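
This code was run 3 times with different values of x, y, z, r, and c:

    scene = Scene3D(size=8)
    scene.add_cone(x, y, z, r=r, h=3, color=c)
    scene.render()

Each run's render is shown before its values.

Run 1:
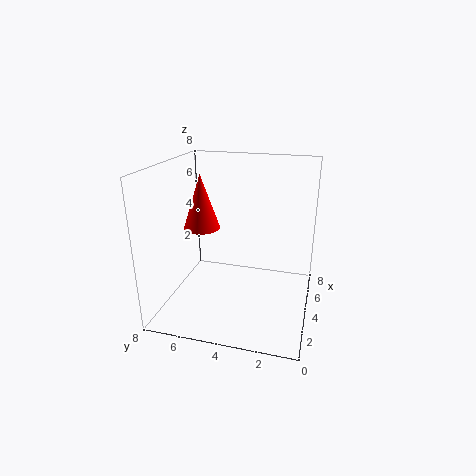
x = 3.75
y = 6
z = 4.5
r = 1
c = 'red'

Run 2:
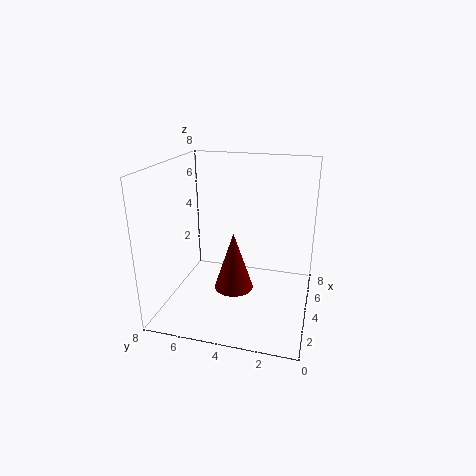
x = 2.25
y = 3.75
z = 2
r = 1
c = 'maroon'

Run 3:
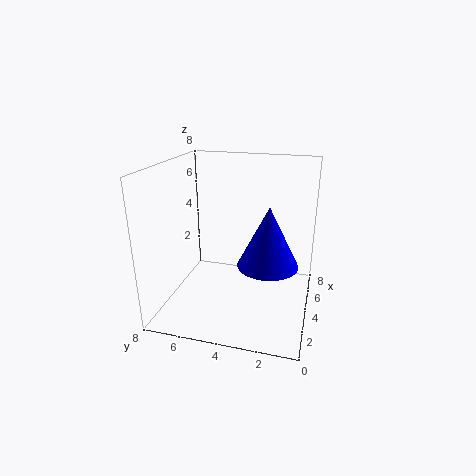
x = 2.25
y = 2
z = 3.5
r = 1.5
c = 'blue'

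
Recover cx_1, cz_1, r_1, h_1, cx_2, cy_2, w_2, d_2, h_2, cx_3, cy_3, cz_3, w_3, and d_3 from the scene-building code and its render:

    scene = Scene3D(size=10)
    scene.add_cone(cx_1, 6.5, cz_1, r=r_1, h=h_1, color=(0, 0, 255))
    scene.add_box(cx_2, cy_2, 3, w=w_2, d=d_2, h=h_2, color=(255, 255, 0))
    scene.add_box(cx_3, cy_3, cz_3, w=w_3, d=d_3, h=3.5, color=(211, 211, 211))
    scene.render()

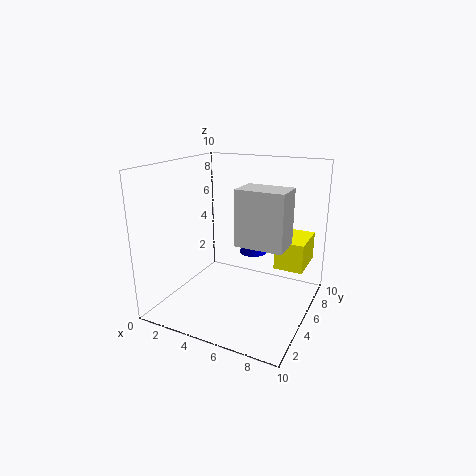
cx_1 = 5.5, cz_1 = 3.5, r_1 = 1, h_1 = 1.5, cx_2 = 7.5, cy_2 = 5.5, w_2 = 2, d_2 = 3, h_2 = 2, cx_3 = 6, cy_3 = 2.5, cz_3 = 5.5, w_3 = 3, d_3 = 2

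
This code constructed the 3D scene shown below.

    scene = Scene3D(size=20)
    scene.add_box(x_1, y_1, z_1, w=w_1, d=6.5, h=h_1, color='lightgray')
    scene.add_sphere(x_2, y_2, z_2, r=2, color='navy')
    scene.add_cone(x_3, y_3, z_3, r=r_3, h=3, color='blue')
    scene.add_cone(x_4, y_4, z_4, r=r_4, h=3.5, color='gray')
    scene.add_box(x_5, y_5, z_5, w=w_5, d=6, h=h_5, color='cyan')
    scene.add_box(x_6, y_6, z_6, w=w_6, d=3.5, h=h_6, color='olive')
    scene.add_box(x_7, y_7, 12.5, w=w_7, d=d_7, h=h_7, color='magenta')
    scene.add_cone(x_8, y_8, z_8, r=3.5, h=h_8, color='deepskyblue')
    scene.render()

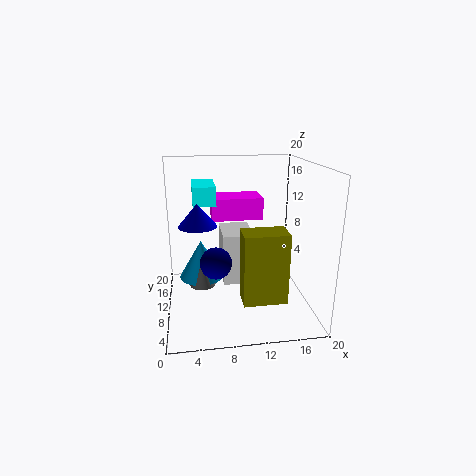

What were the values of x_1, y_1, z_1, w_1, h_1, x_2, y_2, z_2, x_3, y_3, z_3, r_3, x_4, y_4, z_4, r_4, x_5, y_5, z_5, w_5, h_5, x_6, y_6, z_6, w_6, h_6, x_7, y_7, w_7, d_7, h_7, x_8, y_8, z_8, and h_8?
x_1 = 8
y_1 = 10.5
z_1 = 2.5
w_1 = 4.5
h_1 = 7.5
x_2 = 6.5
y_2 = 5.5
z_2 = 8.5
x_3 = 4.5
y_3 = 8.5
z_3 = 12.5
r_3 = 2.5
x_4 = 5
y_4 = 14
z_4 = 1
r_4 = 2
x_5 = 4
y_5 = 8.5
z_5 = 15
w_5 = 3
h_5 = 2.5
x_6 = 9.5
y_6 = 2
z_6 = 4
w_6 = 5.5
h_6 = 9
x_7 = 6.5
y_7 = 10
w_7 = 7
d_7 = 4.5
h_7 = 3
x_8 = 5
y_8 = 16
z_8 = 1.5
h_8 = 6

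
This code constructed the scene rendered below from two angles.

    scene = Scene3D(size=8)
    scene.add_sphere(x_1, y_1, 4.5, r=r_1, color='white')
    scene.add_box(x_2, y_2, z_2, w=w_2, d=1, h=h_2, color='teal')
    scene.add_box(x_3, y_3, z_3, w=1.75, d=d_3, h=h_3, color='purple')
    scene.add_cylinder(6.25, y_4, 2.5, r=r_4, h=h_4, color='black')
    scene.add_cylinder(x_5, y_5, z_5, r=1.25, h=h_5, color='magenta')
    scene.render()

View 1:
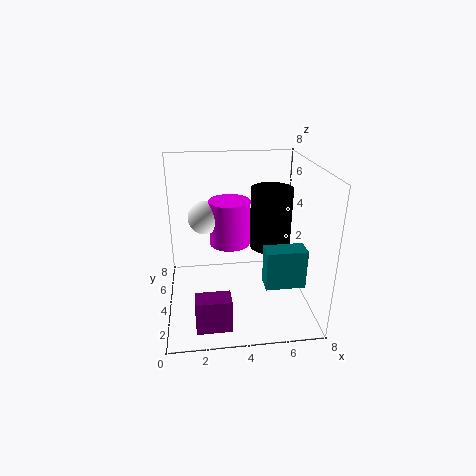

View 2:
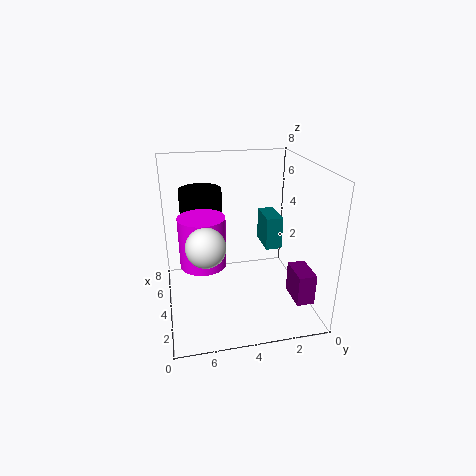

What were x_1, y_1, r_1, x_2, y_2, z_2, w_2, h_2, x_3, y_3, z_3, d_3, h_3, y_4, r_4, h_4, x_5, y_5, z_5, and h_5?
x_1 = 2.25
y_1 = 6
r_1 = 1
x_2 = 5
y_2 = 1
z_2 = 2.5
w_2 = 2
h_2 = 2
x_3 = 1.5
y_3 = 0.25
z_3 = 0.75
d_3 = 1
h_3 = 1.75
y_4 = 5.75
r_4 = 1.25
h_4 = 3.75
x_5 = 3.75
y_5 = 6
z_5 = 2.75
h_5 = 2.75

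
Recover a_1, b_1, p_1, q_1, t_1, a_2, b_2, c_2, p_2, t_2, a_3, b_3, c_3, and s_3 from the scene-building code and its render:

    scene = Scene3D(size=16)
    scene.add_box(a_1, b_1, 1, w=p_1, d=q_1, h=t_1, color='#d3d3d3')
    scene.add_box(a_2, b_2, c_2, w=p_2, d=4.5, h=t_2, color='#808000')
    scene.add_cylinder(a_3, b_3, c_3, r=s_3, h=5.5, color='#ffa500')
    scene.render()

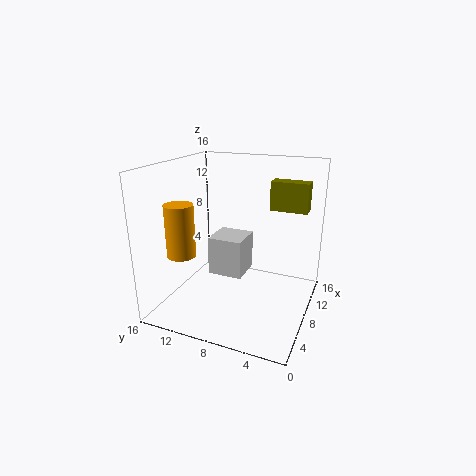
a_1 = 11; b_1 = 9; p_1 = 4.5; q_1 = 4.5; t_1 = 5; a_2 = 13; b_2 = 1.5; c_2 = 10; p_2 = 2; t_2 = 3.5; a_3 = 3.5; b_3 = 12.5; c_3 = 7; s_3 = 1.5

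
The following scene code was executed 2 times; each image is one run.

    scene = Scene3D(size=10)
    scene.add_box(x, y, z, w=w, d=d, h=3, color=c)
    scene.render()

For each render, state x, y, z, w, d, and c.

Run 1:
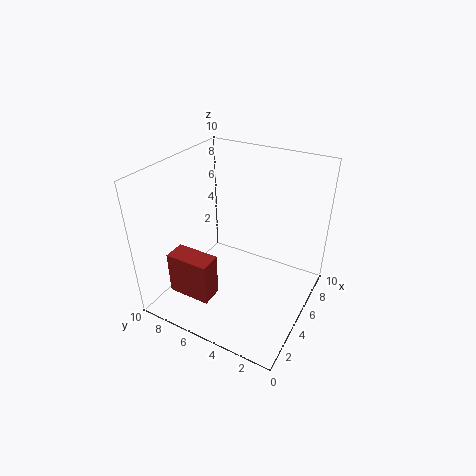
x = 1.5, y = 5.5, z = 1.5, w = 1.5, d = 3, c = 'brown'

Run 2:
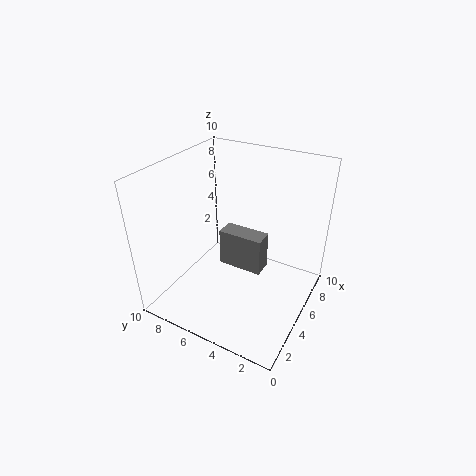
x = 6.5, y = 4, z = 1, w = 1.5, d = 3.5, c = 'gray'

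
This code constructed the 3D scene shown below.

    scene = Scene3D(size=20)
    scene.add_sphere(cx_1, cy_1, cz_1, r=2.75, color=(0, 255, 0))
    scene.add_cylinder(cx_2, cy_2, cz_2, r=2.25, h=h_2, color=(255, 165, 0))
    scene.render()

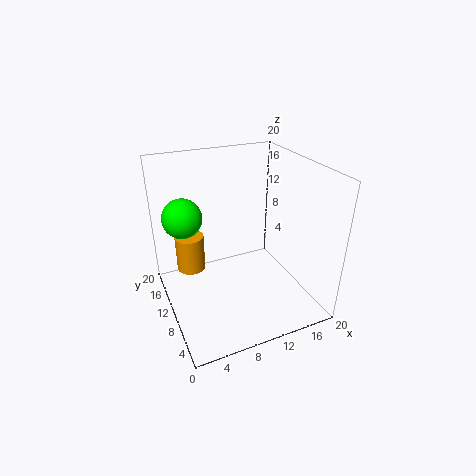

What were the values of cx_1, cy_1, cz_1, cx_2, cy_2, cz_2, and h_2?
cx_1 = 3.25; cy_1 = 13.5; cz_1 = 12.75; cx_2 = 5; cy_2 = 17.5; cz_2 = 1.75; h_2 = 5.75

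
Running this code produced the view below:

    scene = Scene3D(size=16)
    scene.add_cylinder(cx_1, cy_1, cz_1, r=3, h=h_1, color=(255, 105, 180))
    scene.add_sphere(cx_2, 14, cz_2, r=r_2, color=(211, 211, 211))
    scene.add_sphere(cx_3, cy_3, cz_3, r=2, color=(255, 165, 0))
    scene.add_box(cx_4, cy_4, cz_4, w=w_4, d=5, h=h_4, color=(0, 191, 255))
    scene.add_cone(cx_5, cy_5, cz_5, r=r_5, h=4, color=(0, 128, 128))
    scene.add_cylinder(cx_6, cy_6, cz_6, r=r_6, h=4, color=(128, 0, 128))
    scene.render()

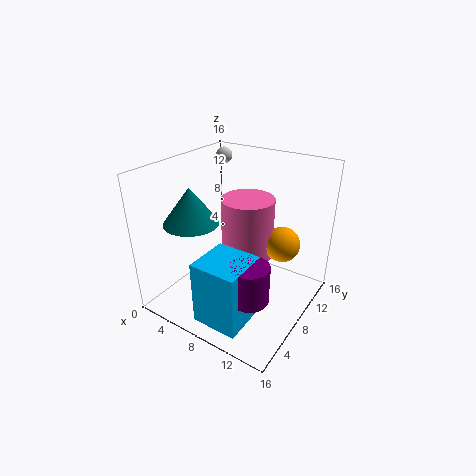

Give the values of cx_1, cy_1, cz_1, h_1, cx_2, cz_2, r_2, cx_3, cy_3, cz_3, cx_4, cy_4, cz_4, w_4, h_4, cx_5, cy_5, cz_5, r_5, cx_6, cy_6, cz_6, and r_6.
cx_1 = 8; cy_1 = 10; cz_1 = 5; h_1 = 7; cx_2 = 2; cz_2 = 15; r_2 = 1; cx_3 = 12; cy_3 = 11; cz_3 = 7; cx_4 = 7; cy_4 = 1; cz_4 = 1; w_4 = 5; h_4 = 7; cx_5 = 4; cy_5 = 5; cz_5 = 10; r_5 = 3; cx_6 = 12; cy_6 = 4; cz_6 = 4; r_6 = 2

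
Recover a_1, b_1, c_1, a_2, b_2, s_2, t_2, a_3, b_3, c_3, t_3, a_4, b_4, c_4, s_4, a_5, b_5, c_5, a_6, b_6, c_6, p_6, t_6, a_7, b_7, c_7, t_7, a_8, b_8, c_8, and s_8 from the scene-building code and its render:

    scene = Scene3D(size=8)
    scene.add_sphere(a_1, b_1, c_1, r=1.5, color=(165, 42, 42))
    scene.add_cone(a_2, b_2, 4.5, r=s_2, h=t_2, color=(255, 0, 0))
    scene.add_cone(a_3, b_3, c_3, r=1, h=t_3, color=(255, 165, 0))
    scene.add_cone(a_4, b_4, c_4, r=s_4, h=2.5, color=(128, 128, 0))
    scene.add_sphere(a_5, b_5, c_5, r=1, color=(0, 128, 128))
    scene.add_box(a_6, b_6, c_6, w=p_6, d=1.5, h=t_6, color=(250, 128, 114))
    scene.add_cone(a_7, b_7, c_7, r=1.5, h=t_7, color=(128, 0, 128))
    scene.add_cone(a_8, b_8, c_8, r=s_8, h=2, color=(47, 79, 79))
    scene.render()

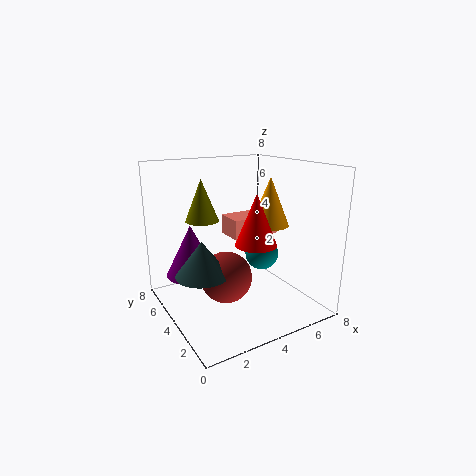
a_1 = 3.5
b_1 = 4.5
c_1 = 1.5
a_2 = 3.5
b_2 = 1.5
s_2 = 1
t_2 = 2.5
a_3 = 5
b_3 = 2.5
c_3 = 5
t_3 = 2.5
a_4 = 3
b_4 = 6.5
c_4 = 4.5
s_4 = 1
a_5 = 6
b_5 = 4.5
c_5 = 2.5
a_6 = 3
b_6 = 2.5
c_6 = 4.5
p_6 = 2.5
t_6 = 1
a_7 = 2
b_7 = 6
c_7 = 1.5
t_7 = 3
a_8 = 2
b_8 = 4.5
c_8 = 2
s_8 = 1.5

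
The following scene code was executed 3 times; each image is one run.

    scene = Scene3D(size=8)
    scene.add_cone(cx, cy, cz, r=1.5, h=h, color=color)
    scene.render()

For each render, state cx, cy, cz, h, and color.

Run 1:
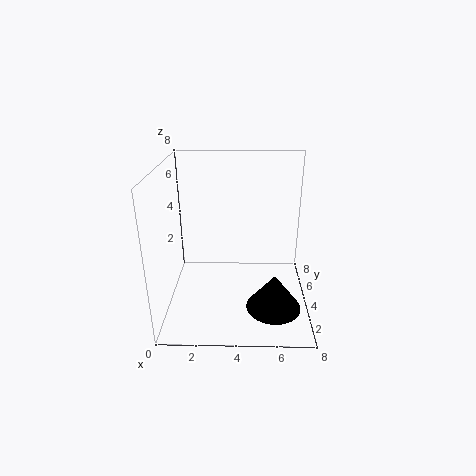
cx = 6
cy = 2.5
cz = 0.5
h = 2
color = 'black'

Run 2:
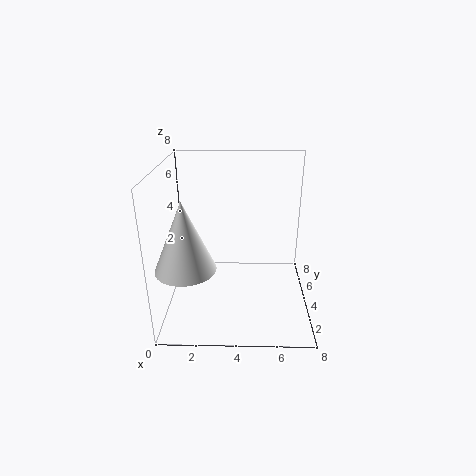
cx = 1.5
cy = 1.5
cz = 3.5
h = 3.5
color = 'white'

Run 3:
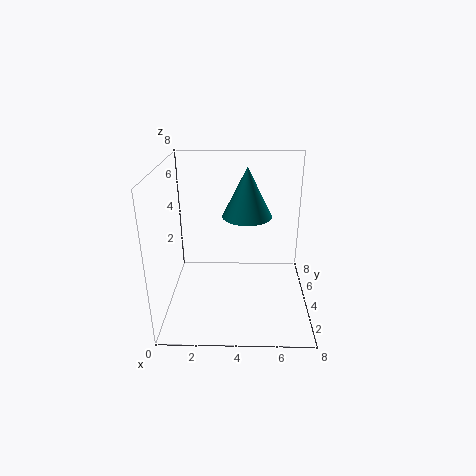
cx = 4.5
cy = 6
cz = 4.5
h = 3
color = 'teal'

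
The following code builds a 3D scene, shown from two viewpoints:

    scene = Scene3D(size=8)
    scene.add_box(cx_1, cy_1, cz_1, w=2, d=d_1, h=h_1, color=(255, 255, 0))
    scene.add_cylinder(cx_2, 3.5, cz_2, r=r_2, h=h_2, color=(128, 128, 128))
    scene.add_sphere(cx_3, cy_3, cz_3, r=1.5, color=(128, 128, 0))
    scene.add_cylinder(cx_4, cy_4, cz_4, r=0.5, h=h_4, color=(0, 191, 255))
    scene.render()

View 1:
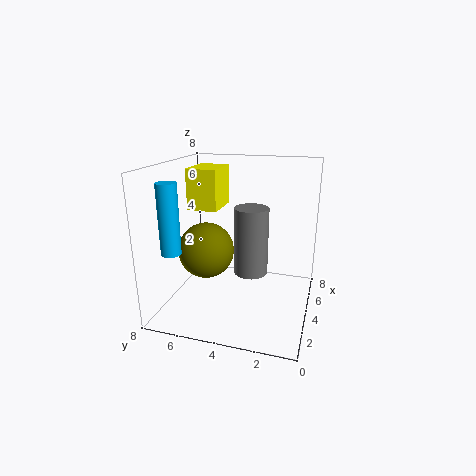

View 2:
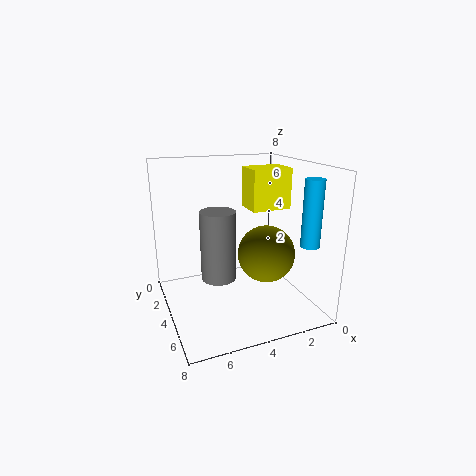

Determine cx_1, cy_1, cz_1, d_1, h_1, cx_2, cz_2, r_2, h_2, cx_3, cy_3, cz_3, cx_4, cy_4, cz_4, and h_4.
cx_1 = 2
cy_1 = 4.5
cz_1 = 6
d_1 = 1.5
h_1 = 2
cx_2 = 5
cz_2 = 1.5
r_2 = 1
h_2 = 4
cx_3 = 3
cy_3 = 5.5
cz_3 = 3.5
cx_4 = 1
cy_4 = 6.5
cz_4 = 4
h_4 = 3.5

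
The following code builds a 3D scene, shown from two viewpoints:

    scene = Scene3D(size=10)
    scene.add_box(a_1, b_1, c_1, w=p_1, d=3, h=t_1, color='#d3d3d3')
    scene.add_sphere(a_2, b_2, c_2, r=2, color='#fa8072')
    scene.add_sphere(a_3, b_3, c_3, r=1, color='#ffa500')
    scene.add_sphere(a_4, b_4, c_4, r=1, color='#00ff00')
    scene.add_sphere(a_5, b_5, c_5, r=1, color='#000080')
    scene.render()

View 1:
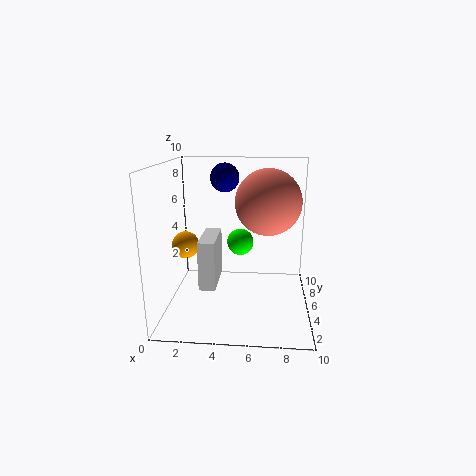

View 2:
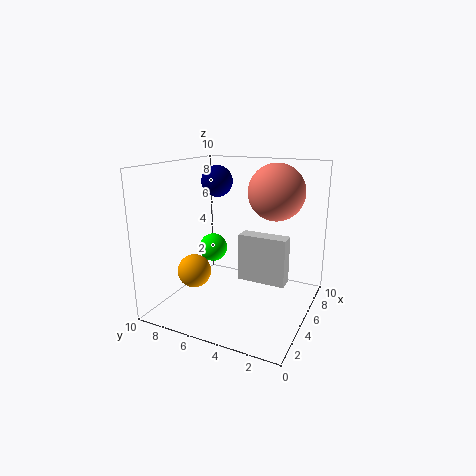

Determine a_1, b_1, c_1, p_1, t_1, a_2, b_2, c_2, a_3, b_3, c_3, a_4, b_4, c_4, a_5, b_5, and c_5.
a_1 = 3; b_1 = 1; c_1 = 3; p_1 = 1; t_1 = 3; a_2 = 7; b_2 = 3; c_2 = 8; a_3 = 1; b_3 = 6; c_3 = 4; a_4 = 5; b_4 = 7; c_4 = 4; a_5 = 4; b_5 = 6; c_5 = 9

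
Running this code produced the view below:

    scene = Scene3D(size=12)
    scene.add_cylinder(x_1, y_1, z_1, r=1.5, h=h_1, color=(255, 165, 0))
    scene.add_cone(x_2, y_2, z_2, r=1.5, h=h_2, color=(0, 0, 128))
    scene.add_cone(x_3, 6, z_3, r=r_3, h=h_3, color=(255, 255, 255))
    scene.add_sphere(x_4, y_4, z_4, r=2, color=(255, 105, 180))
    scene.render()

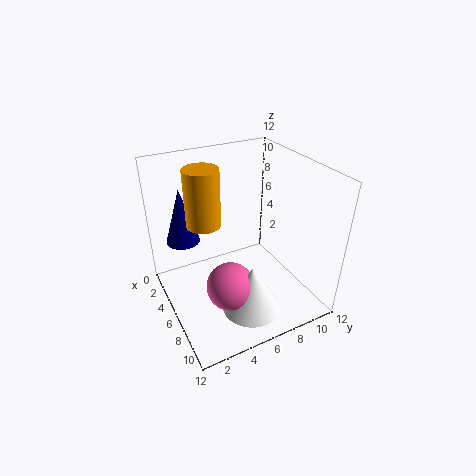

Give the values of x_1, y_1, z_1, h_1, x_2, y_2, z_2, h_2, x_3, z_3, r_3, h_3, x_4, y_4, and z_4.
x_1 = 3.5, y_1 = 4, z_1 = 6.5, h_1 = 5, x_2 = 2, y_2 = 2.5, z_2 = 4.5, h_2 = 5, x_3 = 8.5, z_3 = 0.5, r_3 = 2.5, h_3 = 4, x_4 = 7.5, y_4 = 4.5, z_4 = 2.5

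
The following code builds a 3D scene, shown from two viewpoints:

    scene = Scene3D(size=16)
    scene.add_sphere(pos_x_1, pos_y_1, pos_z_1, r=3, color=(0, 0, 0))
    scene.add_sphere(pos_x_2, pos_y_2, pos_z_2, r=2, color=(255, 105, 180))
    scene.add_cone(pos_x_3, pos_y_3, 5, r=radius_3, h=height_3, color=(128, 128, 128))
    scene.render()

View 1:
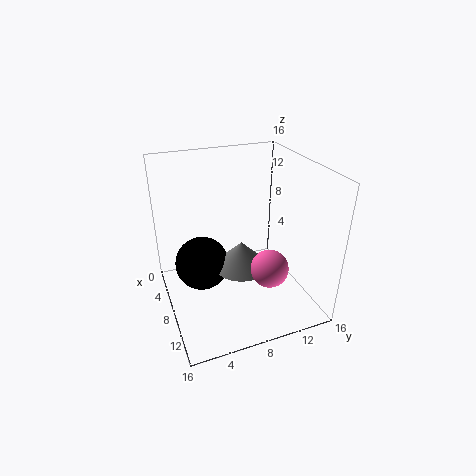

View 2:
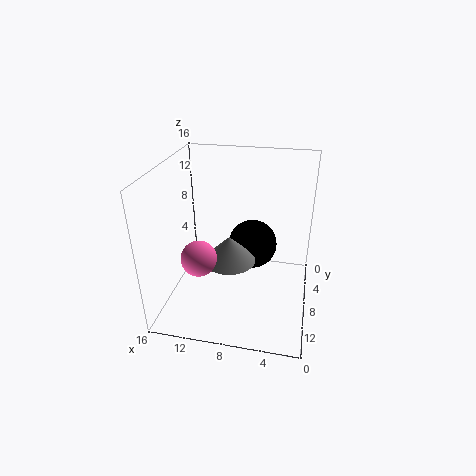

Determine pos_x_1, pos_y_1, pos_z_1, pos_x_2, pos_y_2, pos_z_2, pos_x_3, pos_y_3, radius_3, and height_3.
pos_x_1 = 7, pos_y_1 = 4, pos_z_1 = 5, pos_x_2 = 12, pos_y_2 = 10, pos_z_2 = 6, pos_x_3 = 9, pos_y_3 = 8, radius_3 = 3, height_3 = 3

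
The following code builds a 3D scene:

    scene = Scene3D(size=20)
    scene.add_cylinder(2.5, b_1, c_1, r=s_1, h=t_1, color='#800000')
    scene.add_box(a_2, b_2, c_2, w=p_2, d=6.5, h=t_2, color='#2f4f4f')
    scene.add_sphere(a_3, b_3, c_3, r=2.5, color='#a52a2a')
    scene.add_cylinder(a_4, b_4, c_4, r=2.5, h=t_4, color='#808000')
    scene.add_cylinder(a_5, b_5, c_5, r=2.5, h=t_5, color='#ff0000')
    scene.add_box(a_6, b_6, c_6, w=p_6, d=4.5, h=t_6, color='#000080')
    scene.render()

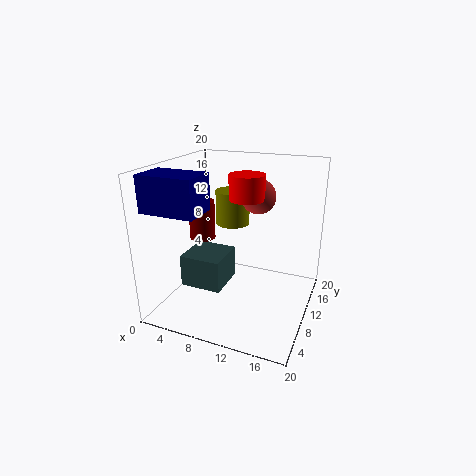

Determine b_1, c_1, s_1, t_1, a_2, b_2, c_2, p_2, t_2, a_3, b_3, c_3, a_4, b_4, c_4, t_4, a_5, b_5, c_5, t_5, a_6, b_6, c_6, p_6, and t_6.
b_1 = 13.5; c_1 = 7.5; s_1 = 2; t_1 = 6; a_2 = 0.5; b_2 = 9.5; c_2 = 0.5; p_2 = 6.5; t_2 = 5; a_3 = 11.5; b_3 = 14; c_3 = 15; a_4 = 7.5; b_4 = 14; c_4 = 10.5; t_4 = 5; a_5 = 10.5; b_5 = 12; c_5 = 15; t_5 = 3.5; a_6 = 1.5; b_6 = 0.5; c_6 = 15.5; p_6 = 7; t_6 = 4.5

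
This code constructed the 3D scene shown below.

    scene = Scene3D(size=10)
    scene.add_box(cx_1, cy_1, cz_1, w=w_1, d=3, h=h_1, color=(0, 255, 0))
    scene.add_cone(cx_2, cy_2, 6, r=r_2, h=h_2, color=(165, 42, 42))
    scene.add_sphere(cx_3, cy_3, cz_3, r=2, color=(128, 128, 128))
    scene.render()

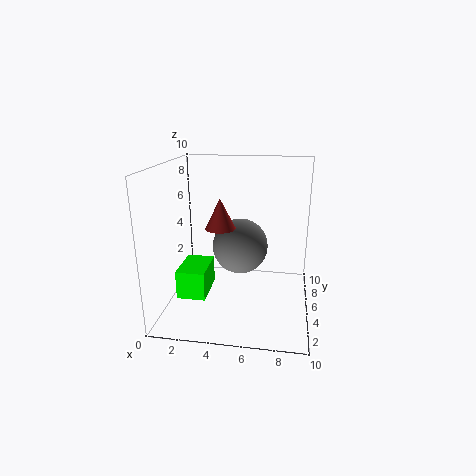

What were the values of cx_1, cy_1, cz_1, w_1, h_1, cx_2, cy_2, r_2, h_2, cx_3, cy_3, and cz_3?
cx_1 = 1; cy_1 = 3; cz_1 = 1; w_1 = 2; h_1 = 2; cx_2 = 4; cy_2 = 4; r_2 = 1; h_2 = 2; cx_3 = 5; cy_3 = 6; cz_3 = 4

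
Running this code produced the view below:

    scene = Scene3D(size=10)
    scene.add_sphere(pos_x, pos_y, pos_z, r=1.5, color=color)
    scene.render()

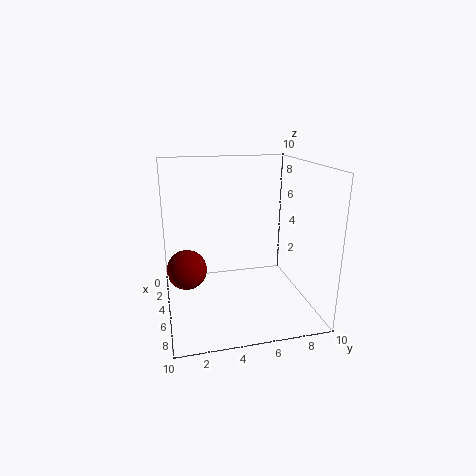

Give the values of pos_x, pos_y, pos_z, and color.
pos_x = 3, pos_y = 1.5, pos_z = 2, color = 'maroon'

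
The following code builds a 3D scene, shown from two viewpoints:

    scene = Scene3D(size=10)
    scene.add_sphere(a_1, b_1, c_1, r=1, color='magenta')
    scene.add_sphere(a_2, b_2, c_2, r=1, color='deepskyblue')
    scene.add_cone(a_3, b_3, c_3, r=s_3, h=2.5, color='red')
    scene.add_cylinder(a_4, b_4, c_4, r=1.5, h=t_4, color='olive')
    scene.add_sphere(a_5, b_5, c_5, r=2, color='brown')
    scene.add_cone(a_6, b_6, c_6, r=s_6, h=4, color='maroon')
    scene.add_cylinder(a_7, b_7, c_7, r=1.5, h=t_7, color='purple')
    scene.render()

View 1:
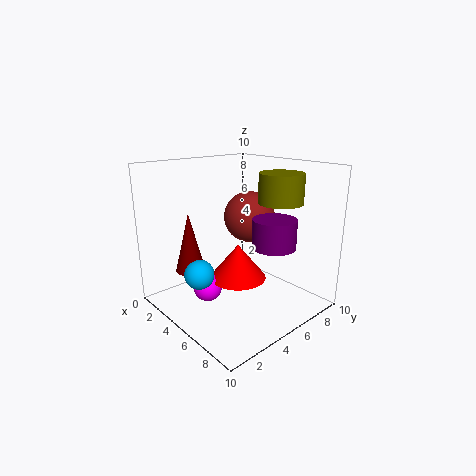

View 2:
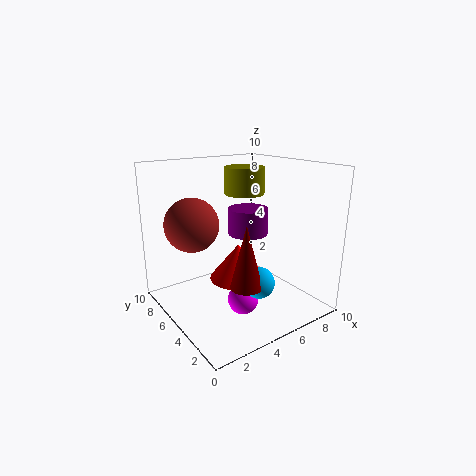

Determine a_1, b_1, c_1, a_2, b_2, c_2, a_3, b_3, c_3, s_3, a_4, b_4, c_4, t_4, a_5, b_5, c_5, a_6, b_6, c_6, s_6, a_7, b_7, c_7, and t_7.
a_1 = 4
b_1 = 3
c_1 = 1.5
a_2 = 4.5
b_2 = 2
c_2 = 3
a_3 = 5
b_3 = 5
c_3 = 2
s_3 = 2
a_4 = 7
b_4 = 7
c_4 = 7.5
t_4 = 2
a_5 = 3
b_5 = 8
c_5 = 5.5
a_6 = 3.5
b_6 = 2
c_6 = 3
s_6 = 1
a_7 = 7
b_7 = 6.5
c_7 = 4.5
t_7 = 2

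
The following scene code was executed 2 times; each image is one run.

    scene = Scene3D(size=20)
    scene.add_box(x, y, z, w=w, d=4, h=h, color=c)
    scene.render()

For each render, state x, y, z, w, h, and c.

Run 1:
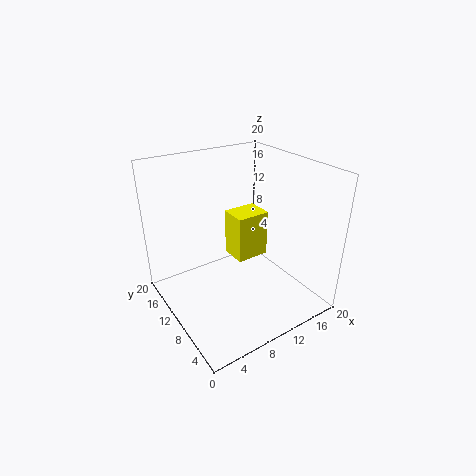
x = 11; y = 11; z = 5; w = 5; h = 7; c = 'yellow'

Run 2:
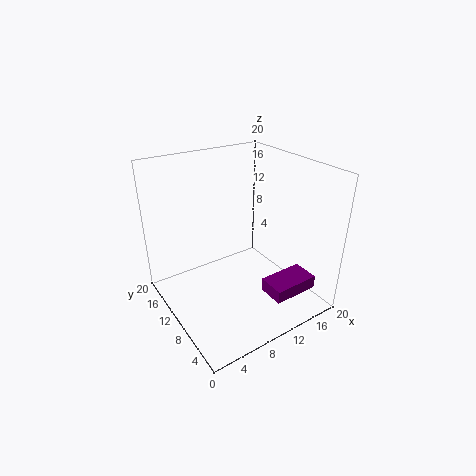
x = 13; y = 4; z = 1; w = 7; h = 2; c = 'purple'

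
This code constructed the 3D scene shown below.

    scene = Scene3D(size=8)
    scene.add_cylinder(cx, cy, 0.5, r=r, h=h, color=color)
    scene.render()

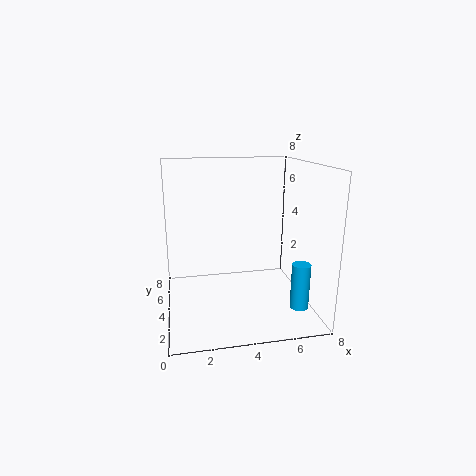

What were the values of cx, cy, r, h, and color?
cx = 7, cy = 2, r = 0.5, h = 2.5, color = 'deepskyblue'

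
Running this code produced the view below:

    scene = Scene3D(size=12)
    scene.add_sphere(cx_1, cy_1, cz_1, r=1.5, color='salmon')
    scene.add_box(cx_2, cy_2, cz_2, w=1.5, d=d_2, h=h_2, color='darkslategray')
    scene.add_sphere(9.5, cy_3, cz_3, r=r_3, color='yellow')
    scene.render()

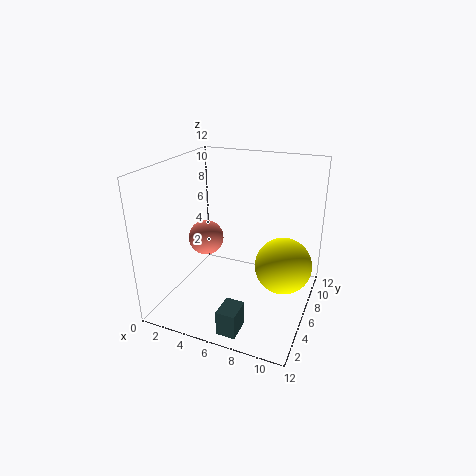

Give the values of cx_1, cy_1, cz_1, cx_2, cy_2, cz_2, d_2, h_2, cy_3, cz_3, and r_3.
cx_1 = 3
cy_1 = 6
cz_1 = 5.5
cx_2 = 6.5
cy_2 = 0.5
cz_2 = 0.5
d_2 = 2
h_2 = 2
cy_3 = 8
cz_3 = 3
r_3 = 2.5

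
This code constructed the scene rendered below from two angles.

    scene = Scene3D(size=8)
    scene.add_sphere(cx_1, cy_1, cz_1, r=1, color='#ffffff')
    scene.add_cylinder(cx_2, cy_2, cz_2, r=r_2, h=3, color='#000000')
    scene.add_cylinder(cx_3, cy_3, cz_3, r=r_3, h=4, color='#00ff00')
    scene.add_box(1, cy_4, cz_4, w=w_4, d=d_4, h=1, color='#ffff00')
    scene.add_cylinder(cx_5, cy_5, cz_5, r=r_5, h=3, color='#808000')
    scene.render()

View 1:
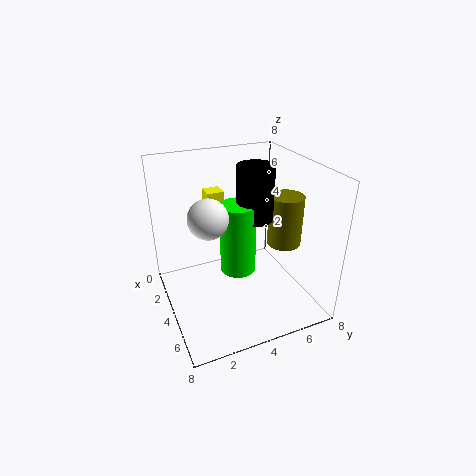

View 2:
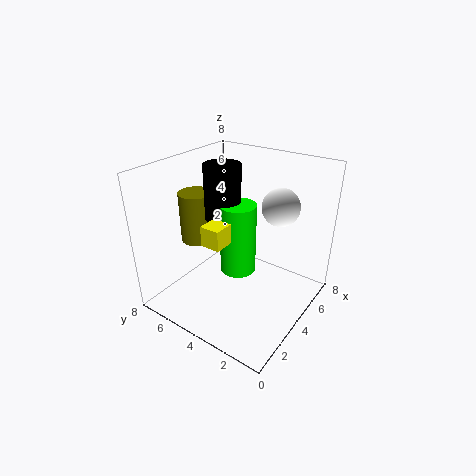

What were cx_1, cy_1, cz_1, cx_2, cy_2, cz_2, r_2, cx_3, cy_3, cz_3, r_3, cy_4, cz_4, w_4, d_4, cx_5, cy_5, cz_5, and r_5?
cx_1 = 5, cy_1 = 2, cz_1 = 6, cx_2 = 4, cy_2 = 5, cz_2 = 5, r_2 = 1, cx_3 = 4, cy_3 = 4, cz_3 = 2, r_3 = 1, cy_4 = 3, cz_4 = 5, w_4 = 1, d_4 = 1, cx_5 = 4, cy_5 = 7, cz_5 = 3, r_5 = 1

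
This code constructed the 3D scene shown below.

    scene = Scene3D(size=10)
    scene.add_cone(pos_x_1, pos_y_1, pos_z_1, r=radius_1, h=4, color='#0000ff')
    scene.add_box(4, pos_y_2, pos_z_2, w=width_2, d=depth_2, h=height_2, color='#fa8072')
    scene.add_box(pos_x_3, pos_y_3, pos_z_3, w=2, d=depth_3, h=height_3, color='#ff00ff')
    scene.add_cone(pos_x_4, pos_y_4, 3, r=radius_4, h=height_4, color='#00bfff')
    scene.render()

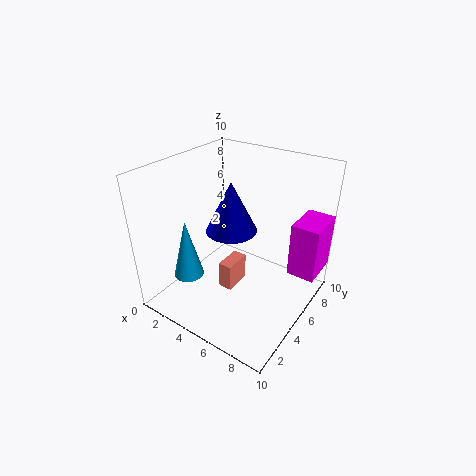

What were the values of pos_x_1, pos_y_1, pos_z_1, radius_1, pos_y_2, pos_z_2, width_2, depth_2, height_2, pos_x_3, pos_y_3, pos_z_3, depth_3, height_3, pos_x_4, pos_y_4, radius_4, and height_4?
pos_x_1 = 3
pos_y_1 = 7
pos_z_1 = 4
radius_1 = 2
pos_y_2 = 4
pos_z_2 = 1
width_2 = 1
depth_2 = 2
height_2 = 2
pos_x_3 = 8
pos_y_3 = 7
pos_z_3 = 2
depth_3 = 3
height_3 = 4
pos_x_4 = 3
pos_y_4 = 2
radius_4 = 1
height_4 = 4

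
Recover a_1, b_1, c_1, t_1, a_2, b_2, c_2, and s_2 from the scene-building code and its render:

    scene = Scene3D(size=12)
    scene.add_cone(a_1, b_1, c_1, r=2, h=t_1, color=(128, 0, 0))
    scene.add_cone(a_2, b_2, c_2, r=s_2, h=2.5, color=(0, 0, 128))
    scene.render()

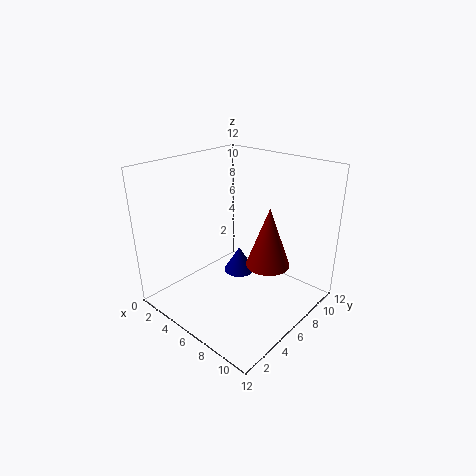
a_1 = 7; b_1 = 9; c_1 = 2.5; t_1 = 5.5; a_2 = 3.5; b_2 = 9; c_2 = 0.5; s_2 = 1.5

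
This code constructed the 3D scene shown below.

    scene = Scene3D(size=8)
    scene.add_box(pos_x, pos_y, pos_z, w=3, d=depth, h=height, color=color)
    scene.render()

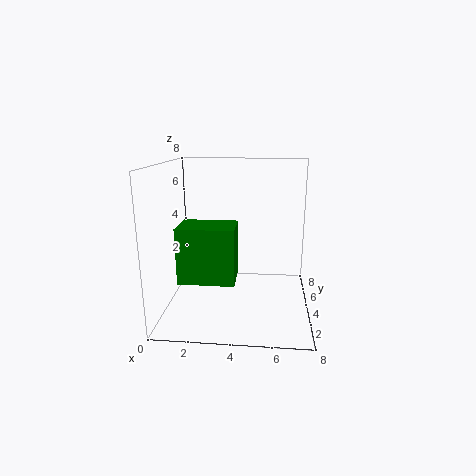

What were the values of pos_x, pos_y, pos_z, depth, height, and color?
pos_x = 1
pos_y = 2
pos_z = 2
depth = 2
height = 3
color = 'green'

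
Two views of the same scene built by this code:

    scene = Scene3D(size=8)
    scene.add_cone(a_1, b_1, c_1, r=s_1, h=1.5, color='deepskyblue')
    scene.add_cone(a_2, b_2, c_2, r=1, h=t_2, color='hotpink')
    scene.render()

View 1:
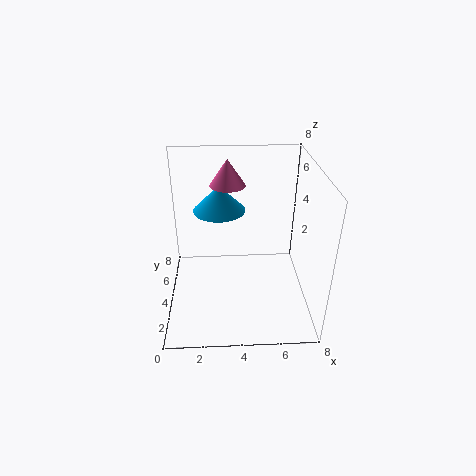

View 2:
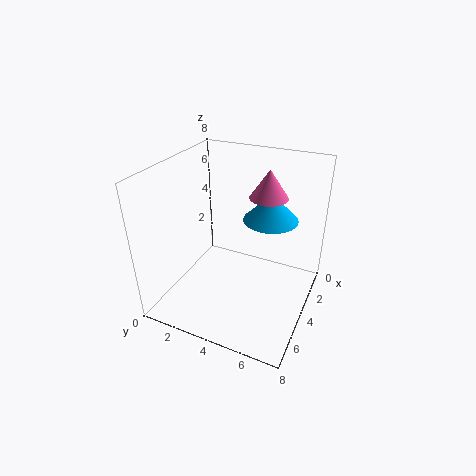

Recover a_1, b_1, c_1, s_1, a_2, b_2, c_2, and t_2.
a_1 = 3, b_1 = 5.5, c_1 = 5, s_1 = 1.5, a_2 = 3.5, b_2 = 5.5, c_2 = 6.5, t_2 = 1.5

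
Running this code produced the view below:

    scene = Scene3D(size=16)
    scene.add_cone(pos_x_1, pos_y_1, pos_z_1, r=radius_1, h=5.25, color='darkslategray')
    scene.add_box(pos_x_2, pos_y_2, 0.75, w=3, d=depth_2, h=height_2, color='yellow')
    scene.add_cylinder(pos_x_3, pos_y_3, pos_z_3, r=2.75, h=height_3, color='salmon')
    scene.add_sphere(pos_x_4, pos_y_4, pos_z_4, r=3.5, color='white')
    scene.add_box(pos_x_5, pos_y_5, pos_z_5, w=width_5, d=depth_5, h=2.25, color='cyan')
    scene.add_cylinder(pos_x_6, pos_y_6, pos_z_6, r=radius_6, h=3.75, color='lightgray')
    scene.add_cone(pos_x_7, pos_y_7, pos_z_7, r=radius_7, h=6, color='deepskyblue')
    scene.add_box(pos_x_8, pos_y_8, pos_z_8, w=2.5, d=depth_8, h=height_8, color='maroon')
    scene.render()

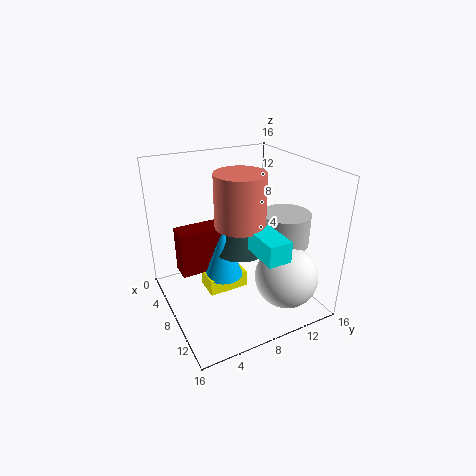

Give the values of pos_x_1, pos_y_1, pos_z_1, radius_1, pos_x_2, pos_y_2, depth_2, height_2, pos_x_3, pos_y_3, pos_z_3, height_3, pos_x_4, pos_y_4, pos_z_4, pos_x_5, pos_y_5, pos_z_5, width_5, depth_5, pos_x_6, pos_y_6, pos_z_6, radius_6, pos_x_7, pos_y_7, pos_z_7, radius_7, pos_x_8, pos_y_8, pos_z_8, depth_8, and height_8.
pos_x_1 = 6.25, pos_y_1 = 9.25, pos_z_1 = 5.5, radius_1 = 3.25, pos_x_2 = 4.5, pos_y_2 = 4.75, depth_2 = 4.75, height_2 = 2, pos_x_3 = 8.5, pos_y_3 = 8, pos_z_3 = 9.75, height_3 = 5.75, pos_x_4 = 12, pos_y_4 = 12, pos_z_4 = 4, pos_x_5 = 10.25, pos_y_5 = 8, pos_z_5 = 7.75, width_5 = 4.25, depth_5 = 2.5, pos_x_6 = 9.5, pos_y_6 = 13.25, pos_z_6 = 6.75, radius_6 = 2.75, pos_x_7 = 6.25, pos_y_7 = 7, pos_z_7 = 2.5, radius_7 = 2.25, pos_x_8 = 2.75, pos_y_8 = 2.25, pos_z_8 = 2.75, depth_8 = 5.25, height_8 = 5.5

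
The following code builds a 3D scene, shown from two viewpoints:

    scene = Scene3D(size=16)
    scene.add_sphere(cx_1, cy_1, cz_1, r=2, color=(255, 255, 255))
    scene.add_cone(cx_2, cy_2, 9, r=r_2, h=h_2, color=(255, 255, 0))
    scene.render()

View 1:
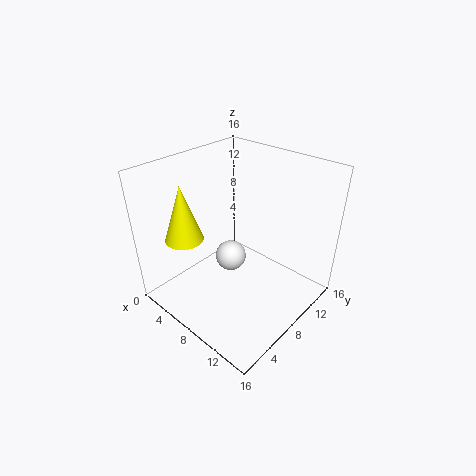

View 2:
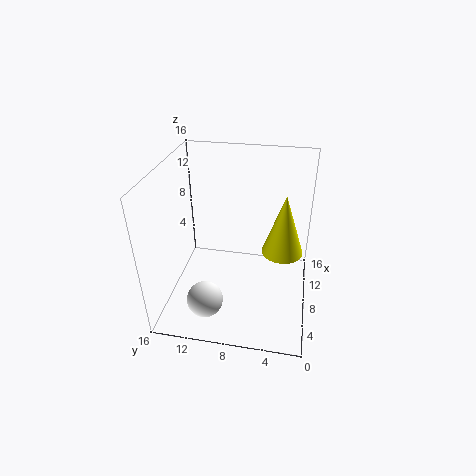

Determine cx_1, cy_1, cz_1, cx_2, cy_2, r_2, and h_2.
cx_1 = 4, cy_1 = 11, cz_1 = 2, cx_2 = 5, cy_2 = 3, r_2 = 2, h_2 = 6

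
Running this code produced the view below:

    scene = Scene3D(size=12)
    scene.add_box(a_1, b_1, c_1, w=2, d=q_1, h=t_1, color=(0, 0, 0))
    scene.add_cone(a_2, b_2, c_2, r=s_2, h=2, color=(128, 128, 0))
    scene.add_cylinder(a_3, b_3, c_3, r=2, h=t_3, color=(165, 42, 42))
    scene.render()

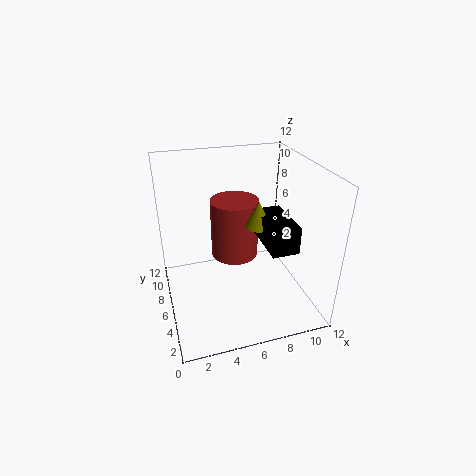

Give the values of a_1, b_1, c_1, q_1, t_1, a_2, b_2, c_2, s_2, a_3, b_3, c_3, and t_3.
a_1 = 7, b_1 = 1, c_1 = 7, q_1 = 4, t_1 = 2, a_2 = 7, b_2 = 4, c_2 = 8, s_2 = 1, a_3 = 6, b_3 = 7, c_3 = 4, t_3 = 5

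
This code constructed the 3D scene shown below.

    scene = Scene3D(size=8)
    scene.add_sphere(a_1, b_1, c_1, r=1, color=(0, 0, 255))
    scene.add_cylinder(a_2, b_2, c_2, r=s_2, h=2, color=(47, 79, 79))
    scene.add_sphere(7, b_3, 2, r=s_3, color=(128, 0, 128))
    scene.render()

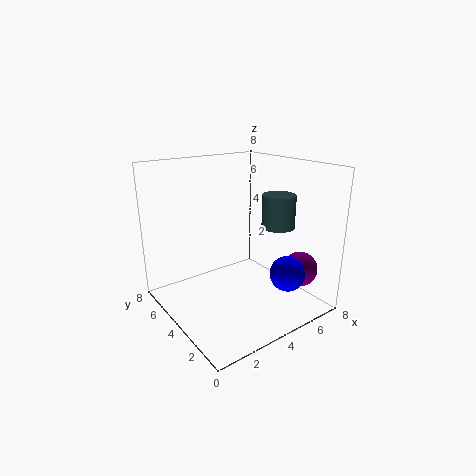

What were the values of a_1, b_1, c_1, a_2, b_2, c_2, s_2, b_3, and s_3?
a_1 = 6; b_1 = 2; c_1 = 2; a_2 = 7; b_2 = 4; c_2 = 4; s_2 = 1; b_3 = 2; s_3 = 1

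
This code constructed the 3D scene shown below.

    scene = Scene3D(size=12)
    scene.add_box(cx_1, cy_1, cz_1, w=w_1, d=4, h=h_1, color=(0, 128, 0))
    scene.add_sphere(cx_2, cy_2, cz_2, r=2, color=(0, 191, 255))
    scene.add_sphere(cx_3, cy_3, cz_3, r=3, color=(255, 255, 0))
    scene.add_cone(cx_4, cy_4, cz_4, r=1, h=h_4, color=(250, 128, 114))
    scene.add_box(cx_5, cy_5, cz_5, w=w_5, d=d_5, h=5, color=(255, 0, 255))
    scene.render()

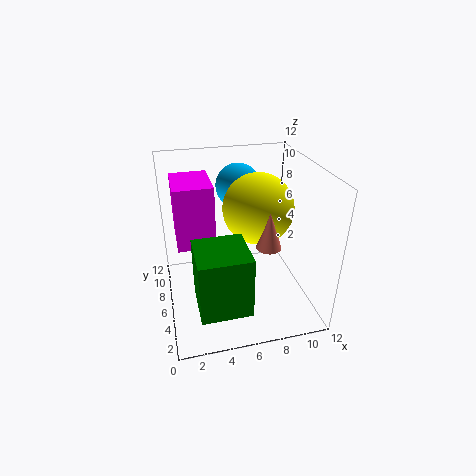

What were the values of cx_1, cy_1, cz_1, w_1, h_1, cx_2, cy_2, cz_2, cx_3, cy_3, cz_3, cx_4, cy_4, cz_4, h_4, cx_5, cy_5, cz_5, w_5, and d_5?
cx_1 = 2
cy_1 = 1
cz_1 = 2
w_1 = 4
h_1 = 5
cx_2 = 7
cy_2 = 10
cz_2 = 9
cx_3 = 8
cy_3 = 7
cz_3 = 8
cx_4 = 8
cy_4 = 4
cz_4 = 6
h_4 = 3
cx_5 = 1
cy_5 = 5
cz_5 = 6
w_5 = 3
d_5 = 4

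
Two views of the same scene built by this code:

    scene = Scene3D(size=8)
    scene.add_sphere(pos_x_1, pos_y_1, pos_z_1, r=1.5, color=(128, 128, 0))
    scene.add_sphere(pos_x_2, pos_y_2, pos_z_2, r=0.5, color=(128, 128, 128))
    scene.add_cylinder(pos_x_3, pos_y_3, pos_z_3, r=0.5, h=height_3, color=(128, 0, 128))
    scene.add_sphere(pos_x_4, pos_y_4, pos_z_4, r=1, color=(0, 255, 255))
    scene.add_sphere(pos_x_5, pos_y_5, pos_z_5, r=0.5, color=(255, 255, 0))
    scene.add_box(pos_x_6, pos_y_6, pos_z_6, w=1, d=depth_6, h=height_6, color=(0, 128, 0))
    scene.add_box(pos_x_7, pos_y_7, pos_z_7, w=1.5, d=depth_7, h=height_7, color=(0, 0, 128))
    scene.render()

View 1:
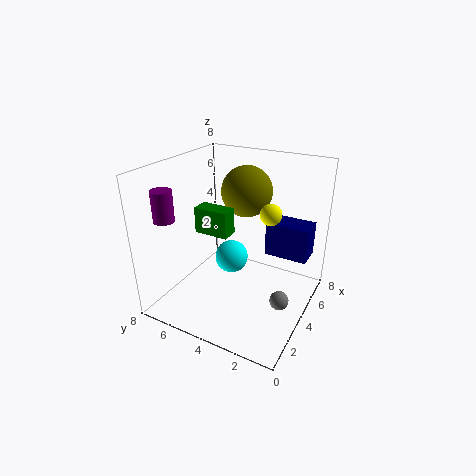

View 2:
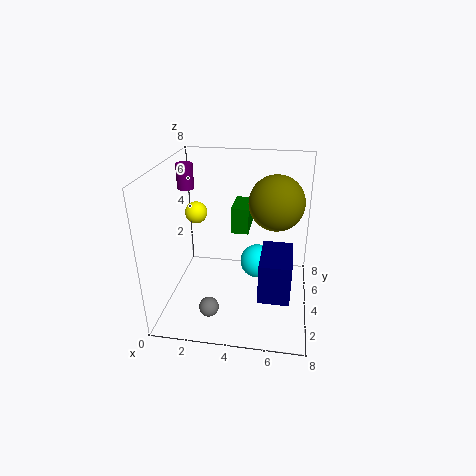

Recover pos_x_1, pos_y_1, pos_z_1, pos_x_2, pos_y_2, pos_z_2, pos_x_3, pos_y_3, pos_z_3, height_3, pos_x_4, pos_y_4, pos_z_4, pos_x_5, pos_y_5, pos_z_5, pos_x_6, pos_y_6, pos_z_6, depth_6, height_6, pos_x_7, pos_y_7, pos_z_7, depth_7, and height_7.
pos_x_1 = 6
pos_y_1 = 4.5
pos_z_1 = 6
pos_x_2 = 3
pos_y_2 = 1
pos_z_2 = 1.5
pos_x_3 = 0.5
pos_y_3 = 6
pos_z_3 = 6
height_3 = 1.5
pos_x_4 = 5
pos_y_4 = 5
pos_z_4 = 2
pos_x_5 = 2.5
pos_y_5 = 1.5
pos_z_5 = 6.5
pos_x_6 = 3.5
pos_y_6 = 4.5
pos_z_6 = 4
depth_6 = 2
height_6 = 1.5
pos_x_7 = 5.5
pos_y_7 = 0.5
pos_z_7 = 2.5
depth_7 = 2.5
height_7 = 2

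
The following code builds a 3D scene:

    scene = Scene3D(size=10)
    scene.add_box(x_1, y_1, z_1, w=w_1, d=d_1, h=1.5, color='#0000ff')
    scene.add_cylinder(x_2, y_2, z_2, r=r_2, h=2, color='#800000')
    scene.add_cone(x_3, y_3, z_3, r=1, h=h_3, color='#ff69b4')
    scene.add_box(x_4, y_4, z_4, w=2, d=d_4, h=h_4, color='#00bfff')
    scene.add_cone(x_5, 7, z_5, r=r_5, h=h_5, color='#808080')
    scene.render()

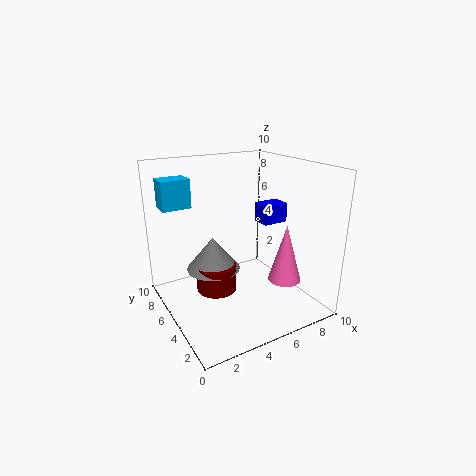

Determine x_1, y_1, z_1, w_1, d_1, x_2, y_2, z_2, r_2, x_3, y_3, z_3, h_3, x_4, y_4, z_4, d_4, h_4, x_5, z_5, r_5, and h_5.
x_1 = 8; y_1 = 6; z_1 = 5; w_1 = 2; d_1 = 1.5; x_2 = 4; y_2 = 6.5; z_2 = 0.5; r_2 = 1.5; x_3 = 6; y_3 = 1; z_3 = 3.5; h_3 = 3.5; x_4 = 0.5; y_4 = 7; z_4 = 7; d_4 = 1.5; h_4 = 2; x_5 = 4; z_5 = 2; r_5 = 2; h_5 = 2.5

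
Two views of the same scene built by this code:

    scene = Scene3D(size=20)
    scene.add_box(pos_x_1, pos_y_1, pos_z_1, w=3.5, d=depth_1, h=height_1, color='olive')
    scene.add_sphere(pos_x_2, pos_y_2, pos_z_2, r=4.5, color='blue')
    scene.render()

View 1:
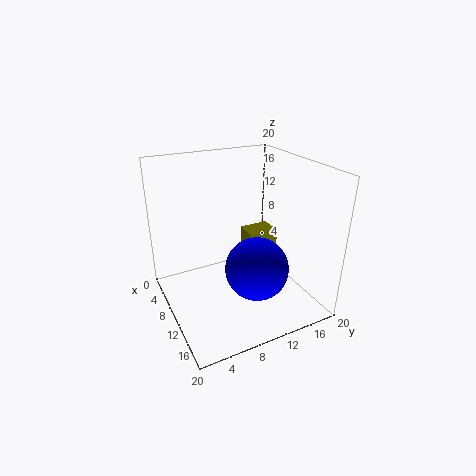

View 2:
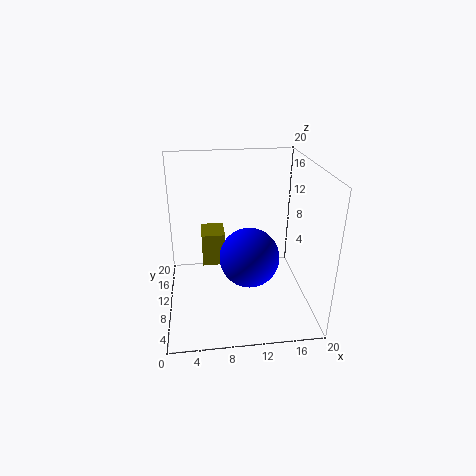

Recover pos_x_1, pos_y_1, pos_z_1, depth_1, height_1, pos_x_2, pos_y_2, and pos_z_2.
pos_x_1 = 5
pos_y_1 = 13
pos_z_1 = 4
depth_1 = 4.5
height_1 = 5
pos_x_2 = 12
pos_y_2 = 12
pos_z_2 = 5.5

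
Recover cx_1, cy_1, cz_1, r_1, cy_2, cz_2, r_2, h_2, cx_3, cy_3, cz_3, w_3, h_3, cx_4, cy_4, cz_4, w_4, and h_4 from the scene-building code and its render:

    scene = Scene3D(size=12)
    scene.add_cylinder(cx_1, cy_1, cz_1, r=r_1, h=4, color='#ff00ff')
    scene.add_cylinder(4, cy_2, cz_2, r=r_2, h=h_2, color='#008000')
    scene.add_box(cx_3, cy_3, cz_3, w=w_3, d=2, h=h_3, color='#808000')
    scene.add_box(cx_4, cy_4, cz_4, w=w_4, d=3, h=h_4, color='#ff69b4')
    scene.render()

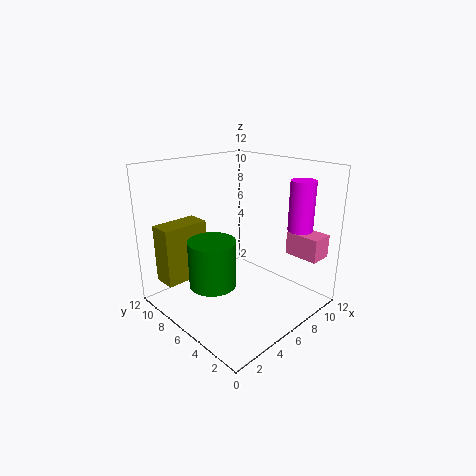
cx_1 = 9, cy_1 = 2, cz_1 = 7, r_1 = 1, cy_2 = 7, cz_2 = 2, r_2 = 2, h_2 = 4, cx_3 = 1, cy_3 = 9, cz_3 = 2, w_3 = 4, h_3 = 5, cx_4 = 10, cy_4 = 1, cz_4 = 4, w_4 = 2, h_4 = 2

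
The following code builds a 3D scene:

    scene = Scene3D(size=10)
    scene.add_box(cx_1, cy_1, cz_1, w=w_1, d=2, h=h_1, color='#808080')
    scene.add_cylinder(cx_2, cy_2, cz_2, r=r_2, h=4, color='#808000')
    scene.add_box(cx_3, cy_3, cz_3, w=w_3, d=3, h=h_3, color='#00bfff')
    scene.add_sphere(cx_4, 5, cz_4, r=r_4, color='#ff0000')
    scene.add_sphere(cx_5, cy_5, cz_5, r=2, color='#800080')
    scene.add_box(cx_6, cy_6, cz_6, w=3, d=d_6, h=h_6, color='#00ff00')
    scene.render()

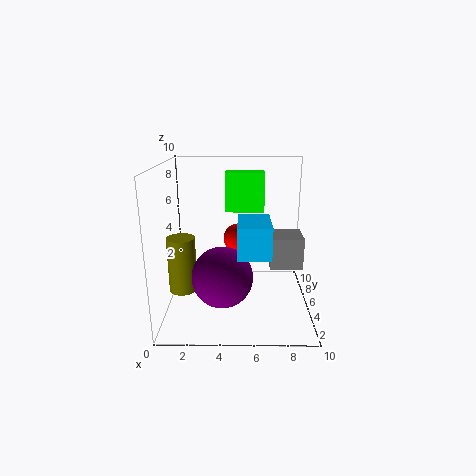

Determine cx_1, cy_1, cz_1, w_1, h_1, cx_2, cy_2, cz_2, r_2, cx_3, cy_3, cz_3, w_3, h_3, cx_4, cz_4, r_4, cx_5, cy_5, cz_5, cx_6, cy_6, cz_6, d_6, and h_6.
cx_1 = 7, cy_1 = 2, cz_1 = 4, w_1 = 2, h_1 = 2, cx_2 = 1, cy_2 = 5, cz_2 = 1, r_2 = 1, cx_3 = 5, cy_3 = 1, cz_3 = 5, w_3 = 2, h_3 = 2, cx_4 = 5, cz_4 = 5, r_4 = 1, cx_5 = 4, cy_5 = 3, cz_5 = 3, cx_6 = 4, cy_6 = 8, cz_6 = 6, d_6 = 2, h_6 = 3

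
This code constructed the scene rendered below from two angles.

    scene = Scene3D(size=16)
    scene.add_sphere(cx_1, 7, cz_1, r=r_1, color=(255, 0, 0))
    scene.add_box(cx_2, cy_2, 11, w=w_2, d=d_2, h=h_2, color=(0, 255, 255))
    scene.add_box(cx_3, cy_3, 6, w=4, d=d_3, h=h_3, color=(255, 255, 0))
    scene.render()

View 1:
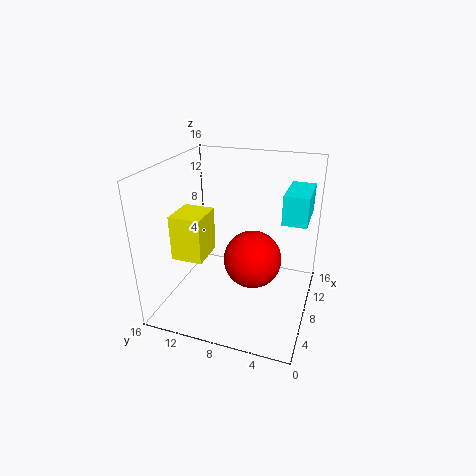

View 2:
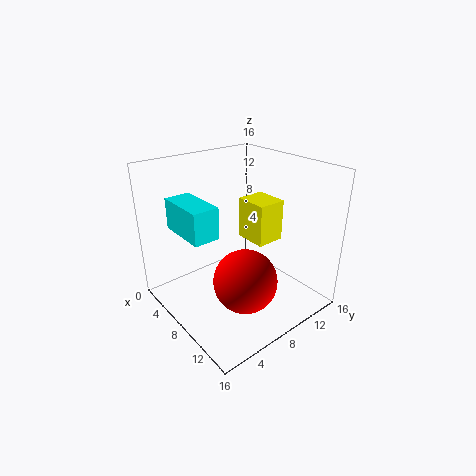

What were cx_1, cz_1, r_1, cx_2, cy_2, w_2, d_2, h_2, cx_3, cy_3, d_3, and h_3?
cx_1 = 10.5
cz_1 = 4
r_1 = 3.5
cx_2 = 6.5
cy_2 = 0.5
w_2 = 5
d_2 = 2.5
h_2 = 3
cx_3 = 4.5
cy_3 = 11
d_3 = 3.5
h_3 = 5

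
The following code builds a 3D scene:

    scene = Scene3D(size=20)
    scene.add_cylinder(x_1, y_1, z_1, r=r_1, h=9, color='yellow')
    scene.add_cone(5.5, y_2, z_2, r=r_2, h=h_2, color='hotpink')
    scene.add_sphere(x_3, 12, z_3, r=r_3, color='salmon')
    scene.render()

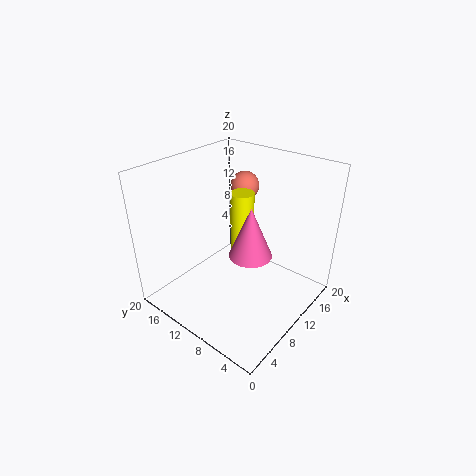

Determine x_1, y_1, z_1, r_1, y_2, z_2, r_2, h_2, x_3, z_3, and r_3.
x_1 = 9
y_1 = 8.5
z_1 = 8.5
r_1 = 1.5
y_2 = 4.5
z_2 = 12
r_2 = 2.5
h_2 = 6
x_3 = 14
z_3 = 16
r_3 = 2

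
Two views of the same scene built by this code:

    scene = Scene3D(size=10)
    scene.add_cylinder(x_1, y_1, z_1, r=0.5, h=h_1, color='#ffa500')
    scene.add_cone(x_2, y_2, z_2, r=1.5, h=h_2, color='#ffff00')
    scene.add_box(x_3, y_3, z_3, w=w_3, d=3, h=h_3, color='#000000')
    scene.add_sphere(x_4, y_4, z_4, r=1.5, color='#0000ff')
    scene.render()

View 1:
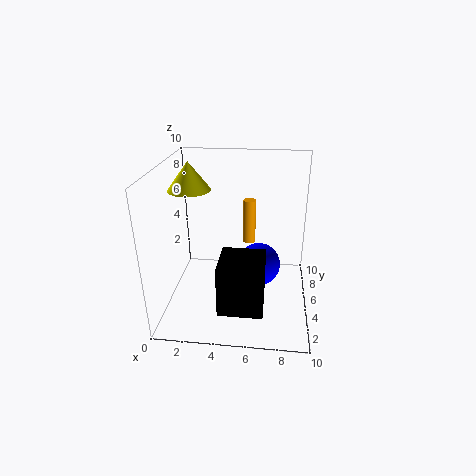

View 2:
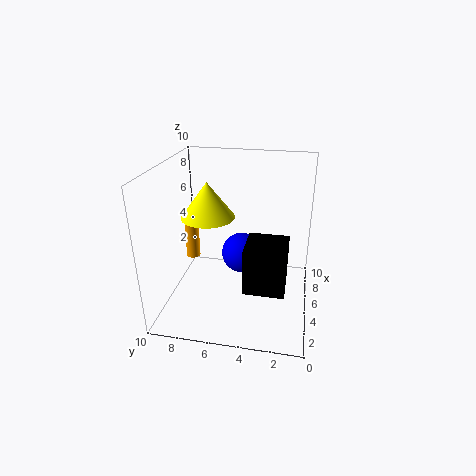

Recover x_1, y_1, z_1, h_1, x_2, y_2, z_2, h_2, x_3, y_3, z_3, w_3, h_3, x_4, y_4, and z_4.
x_1 = 5.5; y_1 = 8.5; z_1 = 3; h_1 = 3.5; x_2 = 1.5; y_2 = 6; z_2 = 8; h_2 = 2; x_3 = 4; y_3 = 1.5; z_3 = 1; w_3 = 3; h_3 = 3.5; x_4 = 6.5; y_4 = 5; z_4 = 3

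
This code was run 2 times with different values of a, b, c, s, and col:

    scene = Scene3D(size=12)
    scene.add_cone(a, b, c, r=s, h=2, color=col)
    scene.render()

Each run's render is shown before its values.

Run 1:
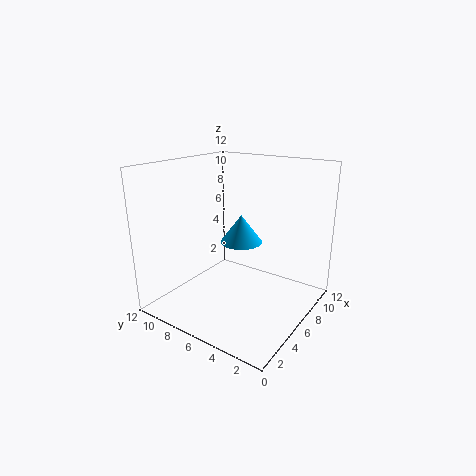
a = 3.5; b = 4; c = 7; s = 1.5; col = 'deepskyblue'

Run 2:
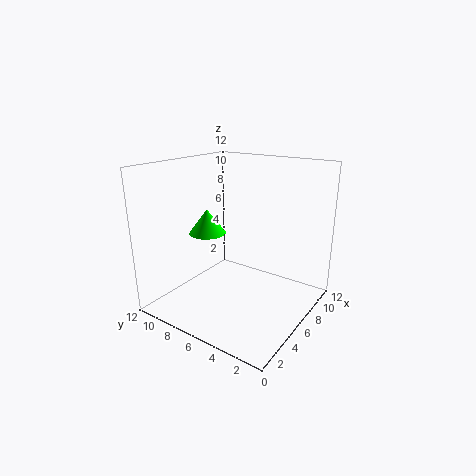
a = 4.5; b = 8; c = 6.5; s = 1.5; col = 'lime'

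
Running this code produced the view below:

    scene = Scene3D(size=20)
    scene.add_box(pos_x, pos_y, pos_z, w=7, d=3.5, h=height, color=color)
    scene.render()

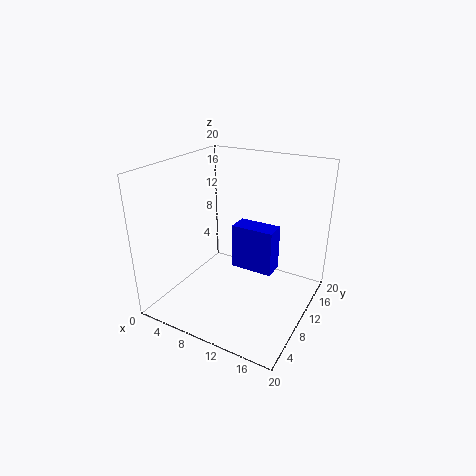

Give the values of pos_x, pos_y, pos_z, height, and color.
pos_x = 5.5
pos_y = 16
pos_z = 1
height = 7.5
color = 'blue'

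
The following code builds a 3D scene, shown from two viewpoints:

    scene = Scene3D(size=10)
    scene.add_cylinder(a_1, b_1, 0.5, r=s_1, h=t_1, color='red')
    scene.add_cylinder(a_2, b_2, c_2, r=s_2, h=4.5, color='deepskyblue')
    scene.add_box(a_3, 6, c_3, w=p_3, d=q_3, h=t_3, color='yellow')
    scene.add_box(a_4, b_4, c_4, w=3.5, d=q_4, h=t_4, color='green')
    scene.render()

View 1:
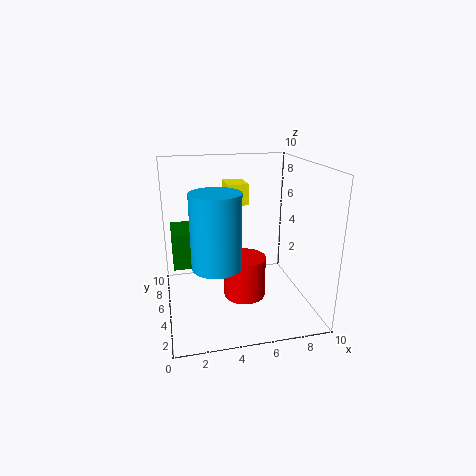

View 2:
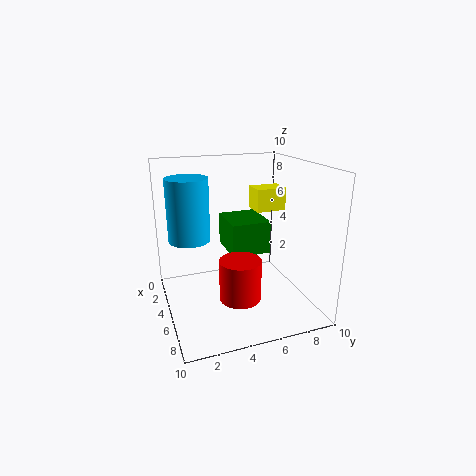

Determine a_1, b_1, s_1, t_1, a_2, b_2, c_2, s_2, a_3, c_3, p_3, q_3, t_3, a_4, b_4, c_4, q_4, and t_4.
a_1 = 5.5; b_1 = 5; s_1 = 1.5; t_1 = 3; a_2 = 3; b_2 = 2; c_2 = 4.5; s_2 = 1.5; a_3 = 4.5; c_3 = 7; p_3 = 1.5; q_3 = 2; t_3 = 1.5; a_4 = 0.5; b_4 = 5; c_4 = 3; q_4 = 3; t_4 = 2.5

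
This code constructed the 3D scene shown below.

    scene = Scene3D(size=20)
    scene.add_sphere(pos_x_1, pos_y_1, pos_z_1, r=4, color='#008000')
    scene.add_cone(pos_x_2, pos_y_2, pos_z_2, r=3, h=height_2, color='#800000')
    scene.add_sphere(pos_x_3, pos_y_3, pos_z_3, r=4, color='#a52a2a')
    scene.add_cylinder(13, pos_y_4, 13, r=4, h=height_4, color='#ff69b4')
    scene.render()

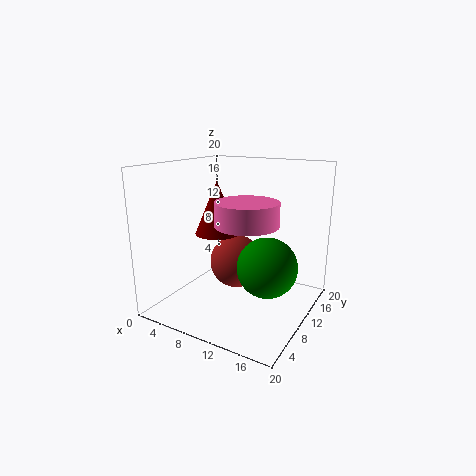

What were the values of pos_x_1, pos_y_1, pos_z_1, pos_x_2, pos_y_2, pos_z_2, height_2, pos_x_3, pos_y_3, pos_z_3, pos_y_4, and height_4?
pos_x_1 = 15; pos_y_1 = 9; pos_z_1 = 7; pos_x_2 = 8; pos_y_2 = 8; pos_z_2 = 11; height_2 = 7; pos_x_3 = 8; pos_y_3 = 13; pos_z_3 = 5; pos_y_4 = 7; height_4 = 3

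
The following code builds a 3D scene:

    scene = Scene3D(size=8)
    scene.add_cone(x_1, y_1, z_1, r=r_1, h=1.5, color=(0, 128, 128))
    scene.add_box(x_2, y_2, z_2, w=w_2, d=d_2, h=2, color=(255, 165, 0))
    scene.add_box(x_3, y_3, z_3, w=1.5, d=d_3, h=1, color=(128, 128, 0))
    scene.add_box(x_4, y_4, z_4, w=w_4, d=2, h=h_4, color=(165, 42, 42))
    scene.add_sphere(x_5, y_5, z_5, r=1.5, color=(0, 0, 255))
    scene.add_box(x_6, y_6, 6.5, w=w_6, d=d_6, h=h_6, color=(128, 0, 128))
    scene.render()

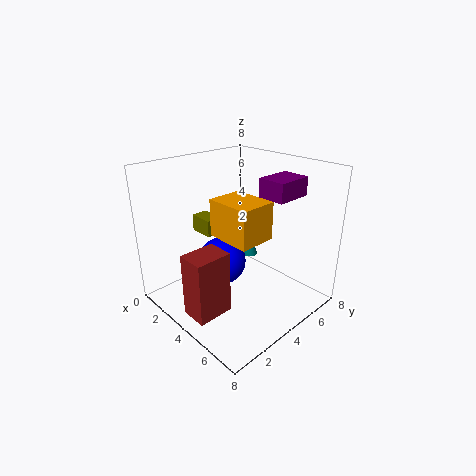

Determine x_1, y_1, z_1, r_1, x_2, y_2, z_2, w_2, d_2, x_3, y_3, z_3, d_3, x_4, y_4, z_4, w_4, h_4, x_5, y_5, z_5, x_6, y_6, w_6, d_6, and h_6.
x_1 = 2.5, y_1 = 6.5, z_1 = 1.5, r_1 = 0.5, x_2 = 3.5, y_2 = 2.5, z_2 = 4.5, w_2 = 2.5, d_2 = 2, x_3 = 0.5, y_3 = 3.5, z_3 = 3.5, d_3 = 1, x_4 = 3.5, y_4 = 0.5, z_4 = 0.5, w_4 = 1.5, h_4 = 3.5, x_5 = 2, y_5 = 4.5, z_5 = 1.5, x_6 = 5, y_6 = 4.5, w_6 = 1.5, d_6 = 2, h_6 = 1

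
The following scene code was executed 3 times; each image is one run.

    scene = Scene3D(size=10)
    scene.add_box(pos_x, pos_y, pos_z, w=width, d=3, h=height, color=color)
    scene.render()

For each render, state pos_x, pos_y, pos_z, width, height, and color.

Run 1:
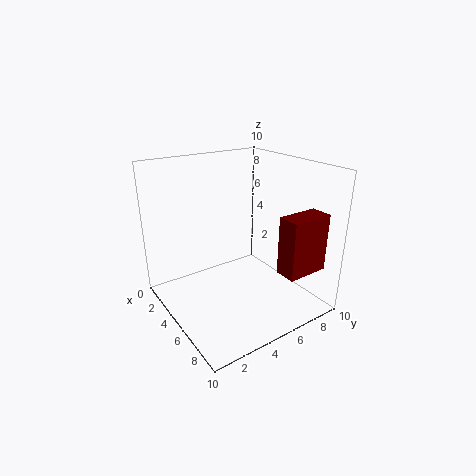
pos_x = 7.5
pos_y = 6.5
pos_z = 3
width = 1.5
height = 4
color = 'maroon'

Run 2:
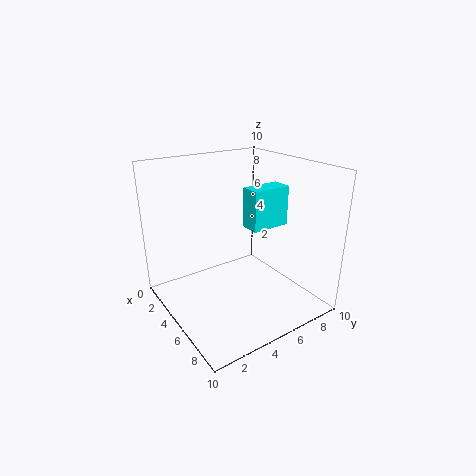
pos_x = 3.5
pos_y = 6.5
pos_z = 5
width = 1.5
height = 3
color = 'cyan'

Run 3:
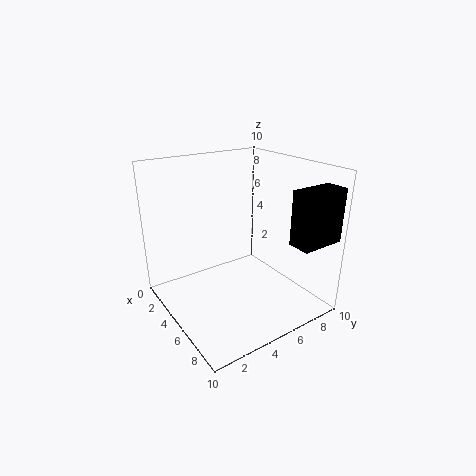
pos_x = 8.5
pos_y = 6.5
pos_z = 5.5
width = 1.5
height = 3.5
color = 'black'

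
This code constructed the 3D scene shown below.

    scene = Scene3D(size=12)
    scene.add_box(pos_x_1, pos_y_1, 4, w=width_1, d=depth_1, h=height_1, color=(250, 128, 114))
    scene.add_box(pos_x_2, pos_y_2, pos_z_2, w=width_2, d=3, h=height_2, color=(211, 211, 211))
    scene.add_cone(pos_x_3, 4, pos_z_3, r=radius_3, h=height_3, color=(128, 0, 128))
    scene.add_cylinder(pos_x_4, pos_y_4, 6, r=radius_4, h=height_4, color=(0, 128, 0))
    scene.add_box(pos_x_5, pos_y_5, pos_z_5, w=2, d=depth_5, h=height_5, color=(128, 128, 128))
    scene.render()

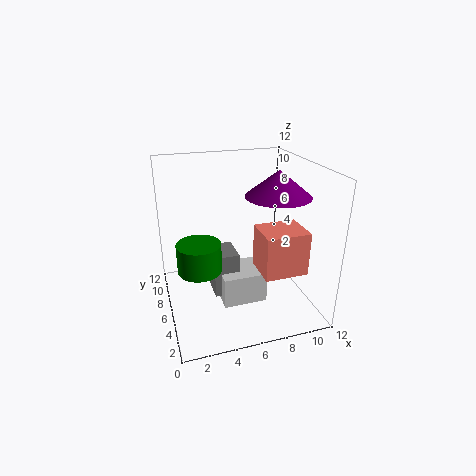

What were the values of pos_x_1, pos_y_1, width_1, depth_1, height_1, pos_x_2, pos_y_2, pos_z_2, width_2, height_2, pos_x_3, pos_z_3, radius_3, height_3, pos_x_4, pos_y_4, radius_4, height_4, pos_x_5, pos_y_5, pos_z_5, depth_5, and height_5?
pos_x_1 = 7, pos_y_1 = 2, width_1 = 3.5, depth_1 = 3, height_1 = 3.5, pos_x_2 = 4, pos_y_2 = 3, pos_z_2 = 1.5, width_2 = 3.5, height_2 = 2.5, pos_x_3 = 8.5, pos_z_3 = 10, radius_3 = 2.5, height_3 = 2, pos_x_4 = 2, pos_y_4 = 2, radius_4 = 1.5, height_4 = 2, pos_x_5 = 3.5, pos_y_5 = 4, pos_z_5 = 2, depth_5 = 2.5, height_5 = 3.5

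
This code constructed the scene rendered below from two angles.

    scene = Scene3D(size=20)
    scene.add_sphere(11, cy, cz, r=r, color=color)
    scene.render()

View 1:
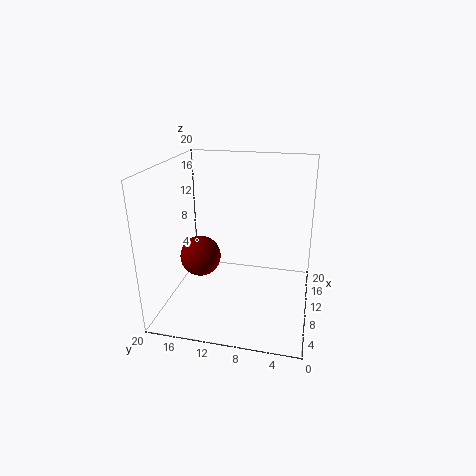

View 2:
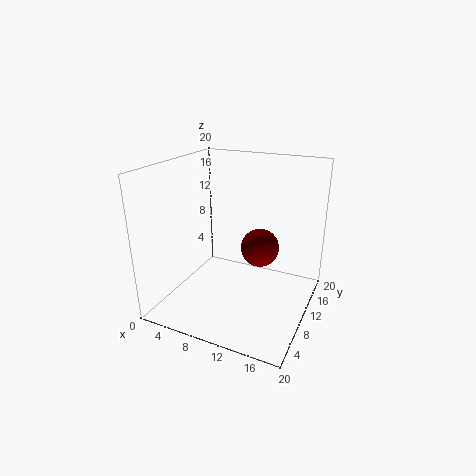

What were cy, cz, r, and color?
cy = 16, cz = 6, r = 3, color = 'maroon'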